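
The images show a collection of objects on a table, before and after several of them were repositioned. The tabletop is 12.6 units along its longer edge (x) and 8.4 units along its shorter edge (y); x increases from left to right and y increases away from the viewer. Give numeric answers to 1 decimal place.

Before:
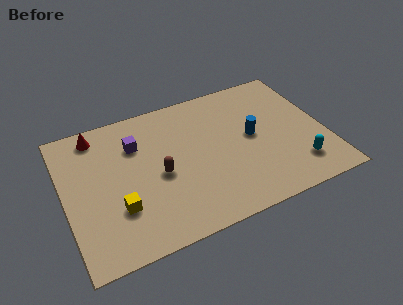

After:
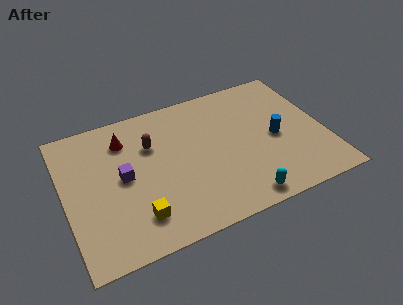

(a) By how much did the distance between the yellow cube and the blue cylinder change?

+0.4

They were about 6.9 units apart before and 7.3 after — 0.4 units further apart.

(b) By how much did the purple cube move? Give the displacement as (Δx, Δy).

(-0.8, -1.7)

From the two frames, the purple cube sits at roughly (3.6, 6.0) before and (2.8, 4.3) after.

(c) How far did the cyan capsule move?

3.0

From (11.0, 1.8) to (8.1, 0.9), the cyan capsule covered √(2.9² + 0.9²) ≈ 3.0 units.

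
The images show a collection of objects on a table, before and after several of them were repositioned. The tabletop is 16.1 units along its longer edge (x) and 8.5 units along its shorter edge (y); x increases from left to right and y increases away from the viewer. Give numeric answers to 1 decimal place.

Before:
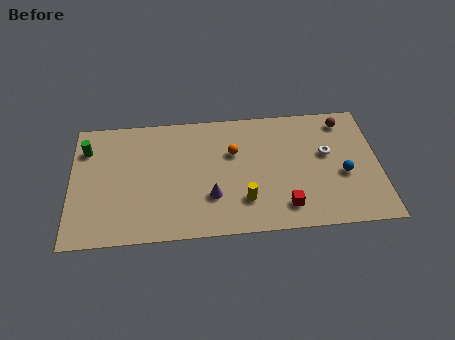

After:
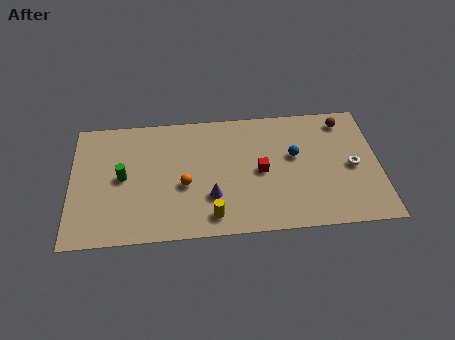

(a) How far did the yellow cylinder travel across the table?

1.9

From (9.0, 2.2) to (7.3, 1.3), the yellow cylinder covered √(1.7² + 0.9²) ≈ 1.9 units.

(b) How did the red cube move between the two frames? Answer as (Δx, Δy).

(-1.2, 2.5)

From the two frames, the red cube sits at roughly (11.1, 1.6) before and (9.9, 4.1) after.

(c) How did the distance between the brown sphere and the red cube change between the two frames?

-1.0

They were about 6.5 units apart before and 5.5 after — 1.0 units closer together.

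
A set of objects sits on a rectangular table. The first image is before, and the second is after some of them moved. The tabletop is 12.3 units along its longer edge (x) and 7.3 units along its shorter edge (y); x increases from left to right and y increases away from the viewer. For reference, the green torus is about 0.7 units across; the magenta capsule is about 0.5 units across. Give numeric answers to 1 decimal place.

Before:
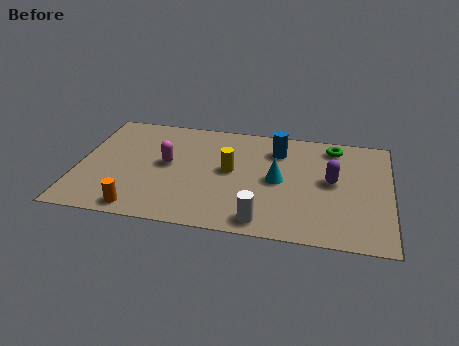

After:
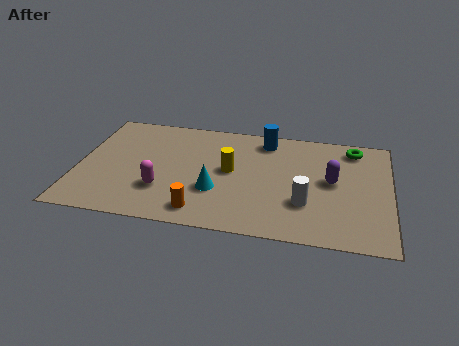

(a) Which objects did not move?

the purple capsule and the yellow cylinder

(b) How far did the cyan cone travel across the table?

2.6

The cyan cone was near (7.9, 3.6) before and (5.5, 2.5) after, so it travelled √(2.4² + 1.1²) ≈ 2.6 units.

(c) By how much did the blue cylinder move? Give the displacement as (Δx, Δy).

(-0.5, 0.6)

From the two frames, the blue cylinder sits at roughly (7.8, 5.6) before and (7.3, 6.2) after.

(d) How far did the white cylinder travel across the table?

2.1

The white cylinder was near (7.4, 0.9) before and (9.0, 2.3) after, so it travelled √(1.6² + 1.4²) ≈ 2.1 units.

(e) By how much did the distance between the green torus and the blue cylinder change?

+1.2

The distance was about 2.3 in the first image and 3.5 in the second, so they moved 1.2 units further apart.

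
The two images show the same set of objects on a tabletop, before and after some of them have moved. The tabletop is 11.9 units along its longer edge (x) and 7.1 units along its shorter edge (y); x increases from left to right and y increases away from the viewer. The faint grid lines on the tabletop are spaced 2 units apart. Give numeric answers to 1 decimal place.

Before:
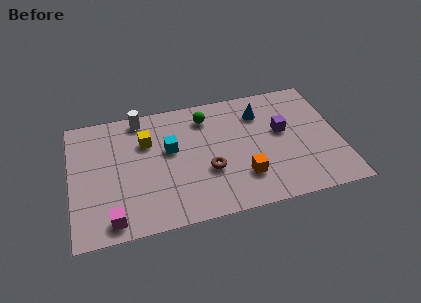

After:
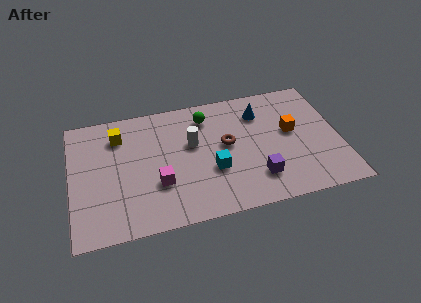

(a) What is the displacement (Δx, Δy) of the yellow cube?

(-1.2, 0.6)

The yellow cube was at about (3.4, 4.9) and moved to about (2.2, 5.5).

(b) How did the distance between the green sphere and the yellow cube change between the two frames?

+1.1

The distance was about 2.8 in the first image and 3.9 in the second, so they moved 1.1 units further apart.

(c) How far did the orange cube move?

3.1

The orange cube was near (7.5, 1.9) before and (9.8, 4.0) after, so it travelled √(2.3² + 2.1²) ≈ 3.1 units.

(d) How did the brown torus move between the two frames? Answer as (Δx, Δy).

(0.9, 1.3)

The brown torus was at about (6.0, 2.6) and moved to about (6.9, 3.9).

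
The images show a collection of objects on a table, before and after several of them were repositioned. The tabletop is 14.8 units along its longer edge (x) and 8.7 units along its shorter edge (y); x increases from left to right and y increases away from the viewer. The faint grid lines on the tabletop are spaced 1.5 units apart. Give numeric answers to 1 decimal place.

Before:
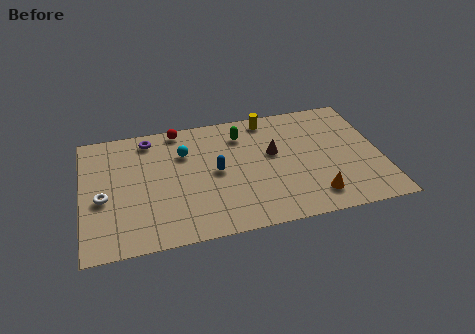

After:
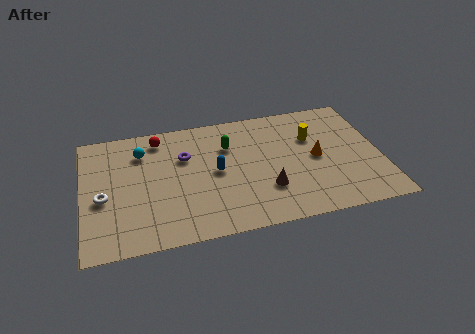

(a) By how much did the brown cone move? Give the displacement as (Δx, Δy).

(-0.5, -2.5)

From the two frames, the brown cone sits at roughly (9.5, 5.1) before and (9.0, 2.6) after.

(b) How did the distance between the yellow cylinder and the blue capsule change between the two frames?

+0.8

Before: roughly 4.3 units apart; after: 5.1. That's 0.8 units further apart.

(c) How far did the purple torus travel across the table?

2.4

From (3.4, 7.5) to (5.1, 5.8), the purple torus covered √(1.7² + 1.7²) ≈ 2.4 units.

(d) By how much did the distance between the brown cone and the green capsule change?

+1.6

Before: roughly 2.3 units apart; after: 3.9. That's 1.6 units further apart.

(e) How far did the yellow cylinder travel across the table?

2.8

The yellow cylinder was near (9.4, 7.7) before and (11.5, 5.8) after, so it travelled √(2.1² + 1.9²) ≈ 2.8 units.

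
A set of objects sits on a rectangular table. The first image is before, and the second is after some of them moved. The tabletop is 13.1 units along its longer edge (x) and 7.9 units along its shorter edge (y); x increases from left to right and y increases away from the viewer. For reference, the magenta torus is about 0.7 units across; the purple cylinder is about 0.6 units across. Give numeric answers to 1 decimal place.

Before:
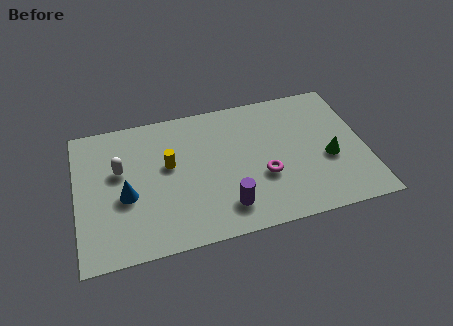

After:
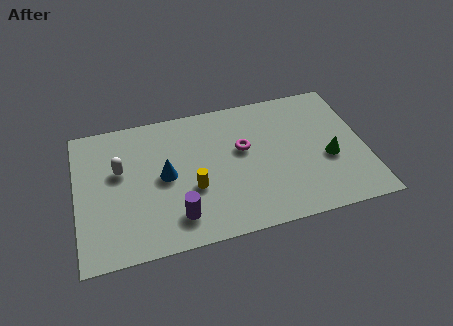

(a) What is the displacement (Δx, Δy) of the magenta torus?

(-0.8, 1.8)

The magenta torus was at about (8.4, 2.9) and moved to about (7.6, 4.7).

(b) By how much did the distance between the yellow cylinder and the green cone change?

-1.1

They were about 7.3 units apart before and 6.2 after — 1.1 units closer together.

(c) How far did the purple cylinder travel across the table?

2.2

The purple cylinder was near (6.6, 1.6) before and (4.4, 1.6) after, so it travelled √(2.2² + 0.0²) ≈ 2.2 units.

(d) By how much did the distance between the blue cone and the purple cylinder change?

-2.3

They were about 4.7 units apart before and 2.4 after — 2.3 units closer together.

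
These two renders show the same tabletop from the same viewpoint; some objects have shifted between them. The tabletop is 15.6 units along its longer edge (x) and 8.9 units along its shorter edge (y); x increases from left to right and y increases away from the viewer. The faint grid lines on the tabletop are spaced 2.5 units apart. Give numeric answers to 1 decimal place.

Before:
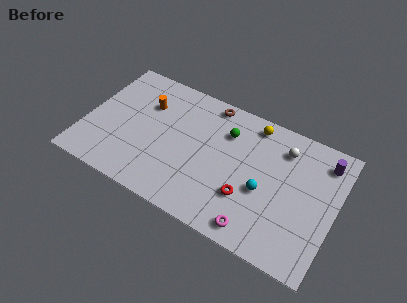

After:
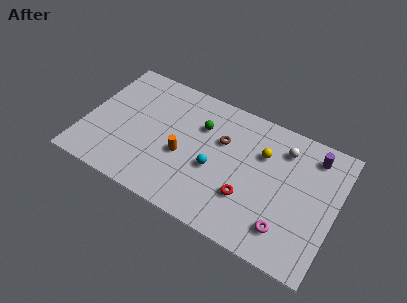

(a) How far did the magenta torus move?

1.9

From (11.2, 1.1) to (12.9, 1.9), the magenta torus covered √(1.7² + 0.8²) ≈ 1.9 units.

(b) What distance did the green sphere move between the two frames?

1.6

From (8.6, 6.5) to (7.0, 6.2), the green sphere covered √(1.6² + 0.3²) ≈ 1.6 units.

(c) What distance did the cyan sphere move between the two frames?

3.1

From (11.3, 3.7) to (8.2, 3.7), the cyan sphere covered √(3.1² + 0.0²) ≈ 3.1 units.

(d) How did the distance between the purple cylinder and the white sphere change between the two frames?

-0.7

The distance was about 2.5 in the first image and 1.8 in the second, so they moved 0.7 units closer together.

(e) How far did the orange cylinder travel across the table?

3.7

From (3.5, 6.2) to (6.2, 3.7), the orange cylinder covered √(2.7² + 2.5²) ≈ 3.7 units.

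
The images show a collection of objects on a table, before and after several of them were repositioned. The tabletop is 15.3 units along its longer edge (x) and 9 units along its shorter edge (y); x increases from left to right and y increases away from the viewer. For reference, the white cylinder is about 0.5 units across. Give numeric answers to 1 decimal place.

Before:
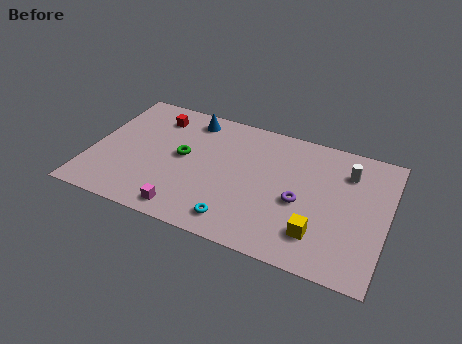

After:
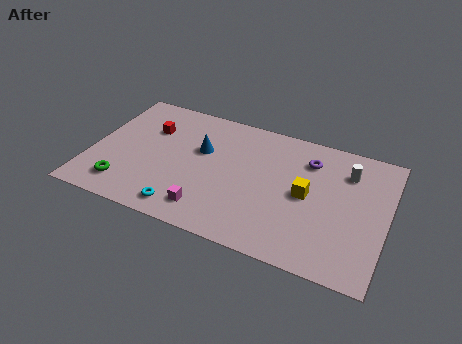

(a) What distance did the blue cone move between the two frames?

2.2

From (4.8, 7.7) to (5.6, 5.6), the blue cone covered √(0.8² + 2.1²) ≈ 2.2 units.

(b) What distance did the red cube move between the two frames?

1.0

The red cube moved from about (3.0, 7.2) to (2.8, 6.2), a distance of √(0.2² + 1.0²) ≈ 1.0.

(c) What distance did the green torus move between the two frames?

4.1

The green torus was near (4.7, 4.8) before and (2.0, 1.7) after, so it travelled √(2.7² + 3.1²) ≈ 4.1 units.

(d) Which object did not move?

the white cylinder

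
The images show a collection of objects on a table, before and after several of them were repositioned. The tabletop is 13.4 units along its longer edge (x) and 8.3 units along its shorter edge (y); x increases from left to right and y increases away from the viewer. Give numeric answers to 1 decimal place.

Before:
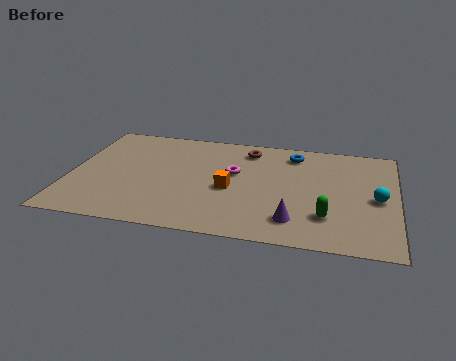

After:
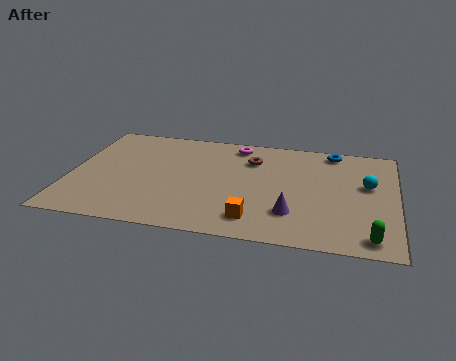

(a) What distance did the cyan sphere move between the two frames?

1.1

The cyan sphere moved from about (12.6, 3.9) to (12.2, 4.9), a distance of √(0.4² + 1.0²) ≈ 1.1.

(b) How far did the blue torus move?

1.7

The blue torus was near (9.1, 6.9) before and (10.7, 7.4) after, so it travelled √(1.6² + 0.5²) ≈ 1.7 units.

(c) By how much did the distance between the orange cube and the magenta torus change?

+4.5

Before: roughly 1.3 units apart; after: 5.8. That's 4.5 units further apart.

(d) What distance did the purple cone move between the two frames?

0.5

The purple cone moved from about (9.3, 1.7) to (9.2, 2.2), a distance of √(0.1² + 0.5²) ≈ 0.5.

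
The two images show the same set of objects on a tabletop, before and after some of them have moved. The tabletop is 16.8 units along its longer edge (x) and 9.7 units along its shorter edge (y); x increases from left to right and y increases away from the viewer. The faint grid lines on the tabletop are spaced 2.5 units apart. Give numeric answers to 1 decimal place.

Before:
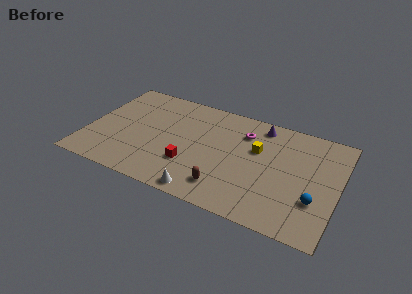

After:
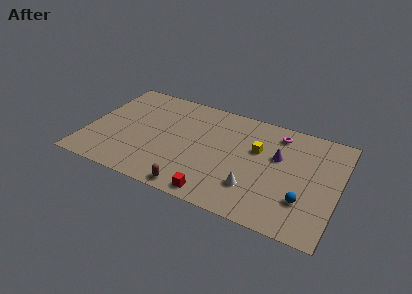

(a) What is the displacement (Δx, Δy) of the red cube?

(2.0, -2.0)

From the two frames, the red cube sits at roughly (7.1, 3.0) before and (9.1, 1.0) after.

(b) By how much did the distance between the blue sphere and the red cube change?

-2.4

The distance was about 8.3 in the first image and 5.9 in the second, so they moved 2.4 units closer together.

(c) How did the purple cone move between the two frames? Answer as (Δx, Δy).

(1.4, -2.4)

The purple cone was at about (11.3, 8.4) and moved to about (12.7, 6.0).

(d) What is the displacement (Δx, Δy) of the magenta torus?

(2.2, 0.8)

The magenta torus was at about (10.3, 7.3) and moved to about (12.5, 8.1).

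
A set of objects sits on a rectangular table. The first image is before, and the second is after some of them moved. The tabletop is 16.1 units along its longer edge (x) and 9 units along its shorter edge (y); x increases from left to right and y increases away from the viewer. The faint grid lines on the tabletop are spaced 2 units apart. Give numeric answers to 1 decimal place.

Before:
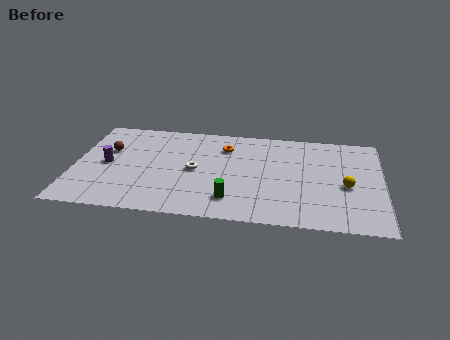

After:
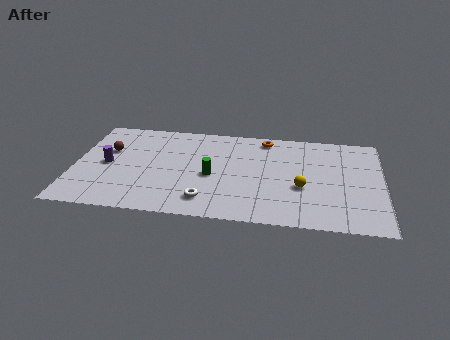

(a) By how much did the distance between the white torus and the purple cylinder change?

+1.3

Before: roughly 4.6 units apart; after: 5.9. That's 1.3 units further apart.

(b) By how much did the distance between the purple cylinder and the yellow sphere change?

-2.3

The distance was about 12.5 in the first image and 10.2 in the second, so they moved 2.3 units closer together.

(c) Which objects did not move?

the purple cylinder and the brown sphere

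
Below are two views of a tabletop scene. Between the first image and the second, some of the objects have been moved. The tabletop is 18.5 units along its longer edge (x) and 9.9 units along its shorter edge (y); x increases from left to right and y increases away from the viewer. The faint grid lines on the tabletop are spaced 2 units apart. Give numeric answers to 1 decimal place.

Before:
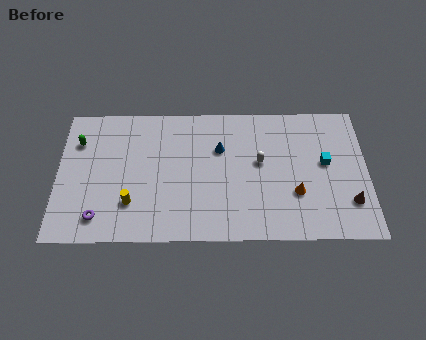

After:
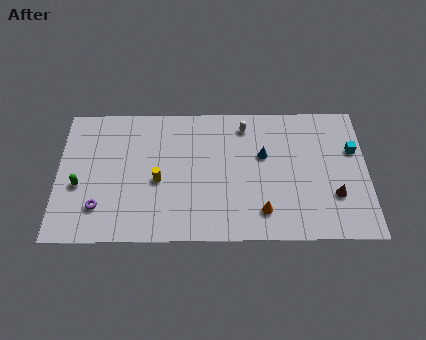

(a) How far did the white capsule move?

2.8

The white capsule was near (12.1, 5.6) before and (11.2, 8.3) after, so it travelled √(0.9² + 2.7²) ≈ 2.8 units.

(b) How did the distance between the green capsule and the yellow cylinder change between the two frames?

-0.8

Before: roughly 5.5 units apart; after: 4.7. That's 0.8 units closer together.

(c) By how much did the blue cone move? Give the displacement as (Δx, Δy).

(2.6, -0.5)

The blue cone started near (9.7, 6.6) and ended near (12.3, 6.1).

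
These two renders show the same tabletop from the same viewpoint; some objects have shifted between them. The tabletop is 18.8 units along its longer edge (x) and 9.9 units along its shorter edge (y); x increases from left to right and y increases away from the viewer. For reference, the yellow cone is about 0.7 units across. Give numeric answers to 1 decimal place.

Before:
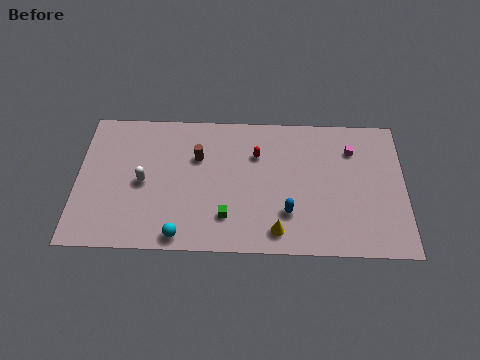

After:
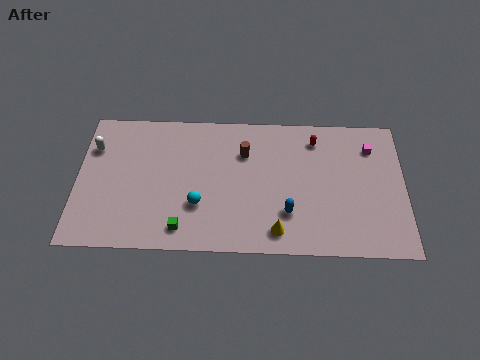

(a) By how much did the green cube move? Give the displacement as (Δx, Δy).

(-2.5, -0.9)

From the two frames, the green cube sits at roughly (8.6, 2.4) before and (6.1, 1.5) after.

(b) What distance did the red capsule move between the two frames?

3.6

From (10.3, 6.9) to (13.7, 8.1), the red capsule covered √(3.4² + 1.2²) ≈ 3.6 units.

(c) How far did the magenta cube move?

1.1

The magenta cube moved from about (15.8, 7.4) to (16.9, 7.6), a distance of √(1.1² + 0.2²) ≈ 1.1.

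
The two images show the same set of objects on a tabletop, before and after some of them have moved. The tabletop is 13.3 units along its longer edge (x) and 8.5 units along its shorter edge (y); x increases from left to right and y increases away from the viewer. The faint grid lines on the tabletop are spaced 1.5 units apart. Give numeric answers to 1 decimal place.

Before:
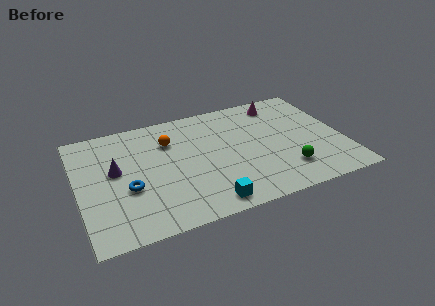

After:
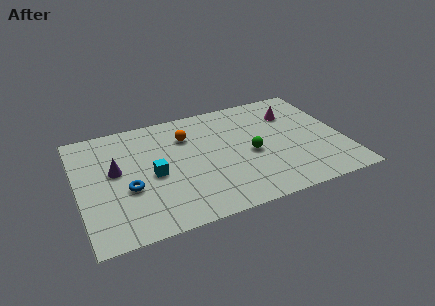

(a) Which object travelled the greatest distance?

the cyan cube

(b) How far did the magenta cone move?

1.1

The magenta cone was near (10.5, 7.2) before and (11.0, 6.2) after, so it travelled √(0.5² + 1.0²) ≈ 1.1 units.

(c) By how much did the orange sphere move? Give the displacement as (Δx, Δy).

(0.9, 0.1)

From the two frames, the orange sphere sits at roughly (4.7, 6.1) before and (5.6, 6.2) after.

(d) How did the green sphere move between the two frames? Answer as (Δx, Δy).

(-1.6, 1.8)

The green sphere was at about (10.2, 2.0) and moved to about (8.6, 3.8).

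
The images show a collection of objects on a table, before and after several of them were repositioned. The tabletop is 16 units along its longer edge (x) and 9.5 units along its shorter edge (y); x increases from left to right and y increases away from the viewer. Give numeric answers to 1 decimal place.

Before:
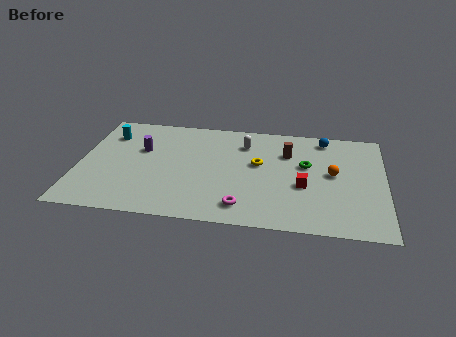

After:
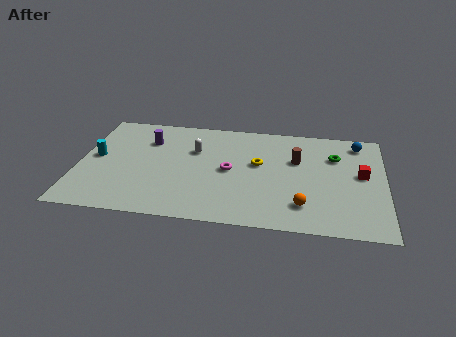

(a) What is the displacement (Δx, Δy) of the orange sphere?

(-1.5, -3.0)

The orange sphere was at about (13.3, 5.1) and moved to about (11.8, 2.1).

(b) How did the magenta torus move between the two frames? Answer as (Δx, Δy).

(-0.8, 3.1)

From the two frames, the magenta torus sits at roughly (8.7, 1.6) before and (7.9, 4.7) after.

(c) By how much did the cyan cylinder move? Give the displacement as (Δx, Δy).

(-0.5, -2.2)

The cyan cylinder was at about (1.4, 7.2) and moved to about (0.9, 5.0).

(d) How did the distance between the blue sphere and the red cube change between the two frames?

-1.7

Before: roughly 4.6 units apart; after: 2.9. That's 1.7 units closer together.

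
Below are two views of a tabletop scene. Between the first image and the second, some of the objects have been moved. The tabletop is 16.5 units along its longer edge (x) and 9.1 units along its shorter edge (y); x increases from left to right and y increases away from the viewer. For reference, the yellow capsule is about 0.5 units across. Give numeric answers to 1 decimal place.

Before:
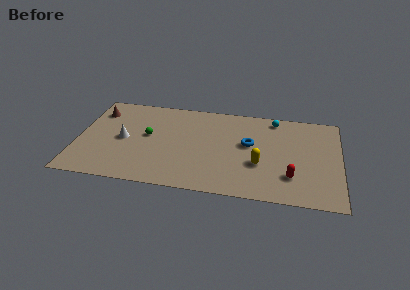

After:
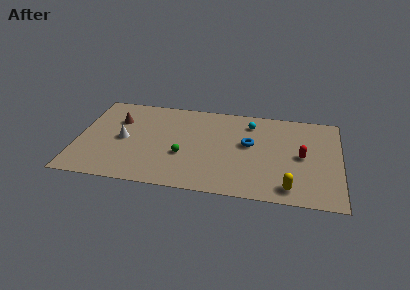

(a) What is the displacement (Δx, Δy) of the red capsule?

(0.6, 2.1)

From the two frames, the red capsule sits at roughly (13.5, 2.4) before and (14.1, 4.5) after.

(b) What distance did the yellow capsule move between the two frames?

2.8

From (11.5, 3.3) to (13.4, 1.3), the yellow capsule covered √(1.9² + 2.0²) ≈ 2.8 units.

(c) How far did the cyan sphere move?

1.7

The cyan sphere was near (12.3, 8.0) before and (10.8, 7.3) after, so it travelled √(1.5² + 0.7²) ≈ 1.7 units.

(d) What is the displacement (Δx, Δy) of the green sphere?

(2.3, -1.6)

From the two frames, the green sphere sits at roughly (4.4, 5.0) before and (6.7, 3.4) after.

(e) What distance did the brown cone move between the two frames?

1.5

From (1.1, 7.0) to (2.4, 6.3), the brown cone covered √(1.3² + 0.7²) ≈ 1.5 units.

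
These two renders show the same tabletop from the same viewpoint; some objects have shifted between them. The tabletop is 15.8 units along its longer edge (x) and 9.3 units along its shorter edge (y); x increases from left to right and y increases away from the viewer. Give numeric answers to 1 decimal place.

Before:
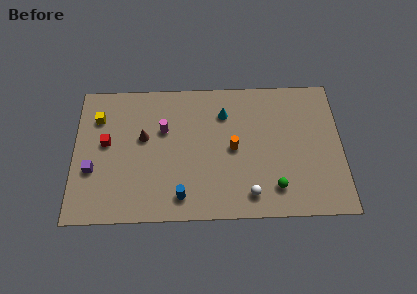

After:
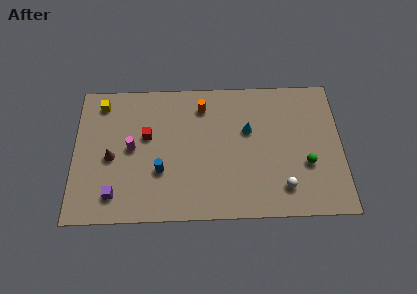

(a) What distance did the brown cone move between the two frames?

2.3

From (4.1, 5.5) to (2.2, 4.2), the brown cone covered √(1.9² + 1.3²) ≈ 2.3 units.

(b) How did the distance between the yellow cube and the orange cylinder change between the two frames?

-2.3

They were about 8.3 units apart before and 6.0 after — 2.3 units closer together.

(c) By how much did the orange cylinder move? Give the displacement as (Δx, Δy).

(-1.8, 2.9)

The orange cylinder was at about (9.4, 4.6) and moved to about (7.6, 7.5).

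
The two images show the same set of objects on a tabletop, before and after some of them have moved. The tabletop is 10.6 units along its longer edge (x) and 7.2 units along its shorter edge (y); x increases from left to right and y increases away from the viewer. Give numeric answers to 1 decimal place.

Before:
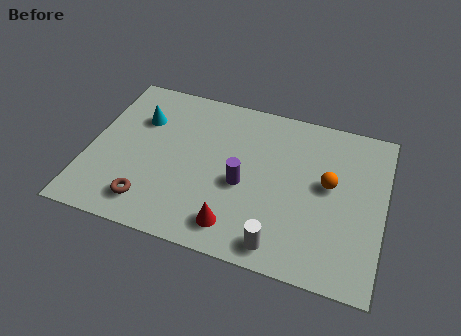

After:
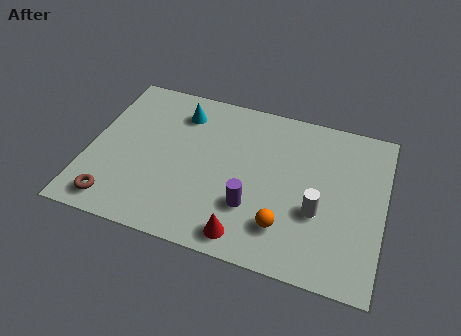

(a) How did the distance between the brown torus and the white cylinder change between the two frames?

+2.6

They were about 4.7 units apart before and 7.3 after — 2.6 units further apart.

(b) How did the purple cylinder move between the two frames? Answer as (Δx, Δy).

(0.4, -0.9)

The purple cylinder was at about (5.6, 3.1) and moved to about (6.0, 2.2).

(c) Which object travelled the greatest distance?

the orange sphere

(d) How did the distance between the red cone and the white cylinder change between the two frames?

+1.4

Before: roughly 1.6 units apart; after: 3.0. That's 1.4 units further apart.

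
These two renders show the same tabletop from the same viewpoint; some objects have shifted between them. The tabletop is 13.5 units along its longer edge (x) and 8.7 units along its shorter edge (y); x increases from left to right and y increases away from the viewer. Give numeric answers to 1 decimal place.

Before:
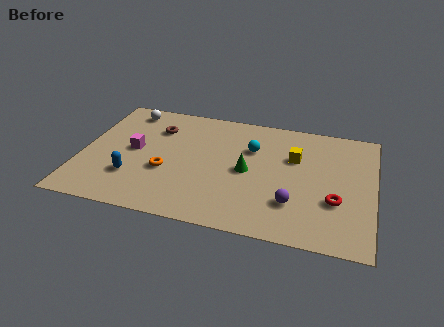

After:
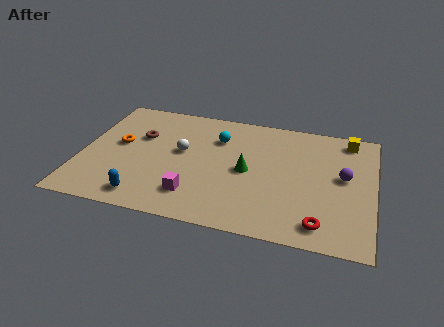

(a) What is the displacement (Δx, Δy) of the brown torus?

(-0.7, -0.8)

From the two frames, the brown torus sits at roughly (3.3, 6.4) before and (2.6, 5.6) after.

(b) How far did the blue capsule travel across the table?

1.5

From (2.5, 2.5) to (3.2, 1.2), the blue capsule covered √(0.7² + 1.3²) ≈ 1.5 units.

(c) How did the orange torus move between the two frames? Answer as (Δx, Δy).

(-2.3, 1.5)

The orange torus started near (4.0, 3.3) and ended near (1.7, 4.8).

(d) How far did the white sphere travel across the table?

3.8

From (1.8, 7.5) to (4.6, 4.9), the white sphere covered √(2.8² + 2.6²) ≈ 3.8 units.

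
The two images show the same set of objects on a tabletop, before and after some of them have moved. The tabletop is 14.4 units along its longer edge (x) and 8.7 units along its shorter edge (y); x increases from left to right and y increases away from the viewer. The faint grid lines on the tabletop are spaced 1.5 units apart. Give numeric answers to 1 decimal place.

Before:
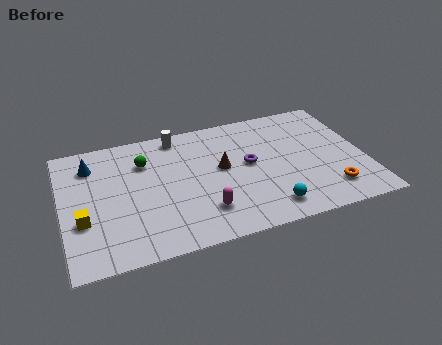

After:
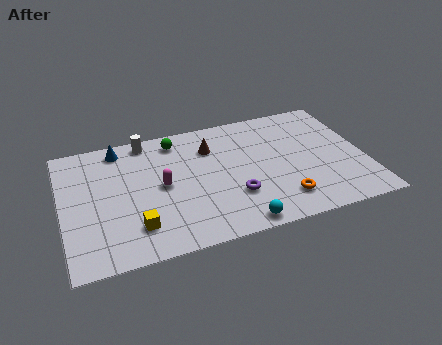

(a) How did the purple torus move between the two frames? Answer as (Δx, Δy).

(-0.9, -2.0)

The purple torus started near (8.9, 4.7) and ended near (8.0, 2.7).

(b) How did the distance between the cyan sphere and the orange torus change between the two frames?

-0.6

The distance was about 3.0 in the first image and 2.4 in the second, so they moved 0.6 units closer together.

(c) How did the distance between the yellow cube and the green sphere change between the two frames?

+1.4

They were about 4.5 units apart before and 5.9 after — 1.4 units further apart.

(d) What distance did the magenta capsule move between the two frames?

2.9

The magenta capsule moved from about (6.5, 2.1) to (4.7, 4.4), a distance of √(1.8² + 2.3²) ≈ 2.9.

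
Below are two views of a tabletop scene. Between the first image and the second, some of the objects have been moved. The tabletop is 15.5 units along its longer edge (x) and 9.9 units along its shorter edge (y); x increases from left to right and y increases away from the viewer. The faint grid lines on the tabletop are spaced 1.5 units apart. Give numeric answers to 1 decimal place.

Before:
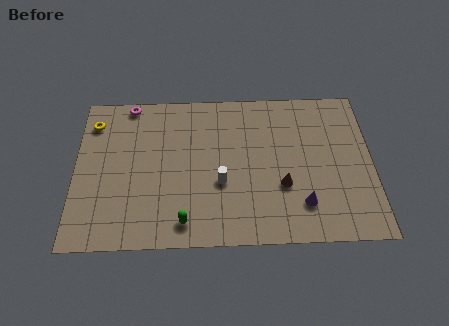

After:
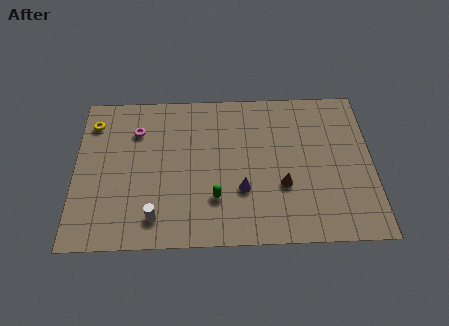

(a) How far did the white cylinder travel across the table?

4.0

From (7.6, 3.8) to (4.2, 1.7), the white cylinder covered √(3.4² + 2.1²) ≈ 4.0 units.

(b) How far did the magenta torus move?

1.8

The magenta torus moved from about (2.8, 9.1) to (3.2, 7.3), a distance of √(0.4² + 1.8²) ≈ 1.8.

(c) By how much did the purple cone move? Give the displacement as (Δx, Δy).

(-3.1, 1.0)

The purple cone started near (11.8, 2.3) and ended near (8.7, 3.3).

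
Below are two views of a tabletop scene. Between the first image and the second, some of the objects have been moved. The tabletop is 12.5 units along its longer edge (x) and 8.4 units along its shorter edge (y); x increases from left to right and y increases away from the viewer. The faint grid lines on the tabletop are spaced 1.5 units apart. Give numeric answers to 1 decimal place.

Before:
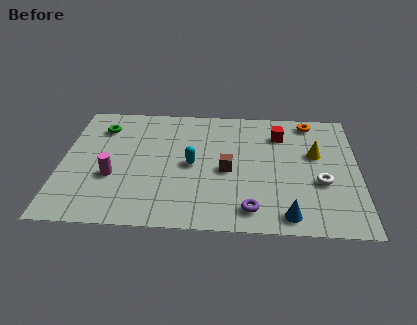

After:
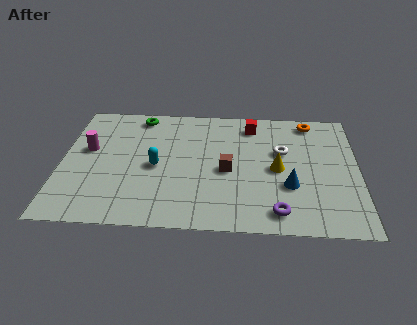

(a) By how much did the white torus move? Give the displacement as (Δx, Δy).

(-1.6, 2.0)

The white torus started near (10.9, 3.2) and ended near (9.3, 5.2).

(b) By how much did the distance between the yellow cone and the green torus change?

-2.4

They were about 9.2 units apart before and 6.8 after — 2.4 units closer together.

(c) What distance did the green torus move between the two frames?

1.8

The green torus moved from about (1.6, 6.5) to (3.2, 7.4), a distance of √(1.6² + 0.9²) ≈ 1.8.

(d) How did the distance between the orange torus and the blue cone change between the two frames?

-1.9

They were about 6.5 units apart before and 4.6 after — 1.9 units closer together.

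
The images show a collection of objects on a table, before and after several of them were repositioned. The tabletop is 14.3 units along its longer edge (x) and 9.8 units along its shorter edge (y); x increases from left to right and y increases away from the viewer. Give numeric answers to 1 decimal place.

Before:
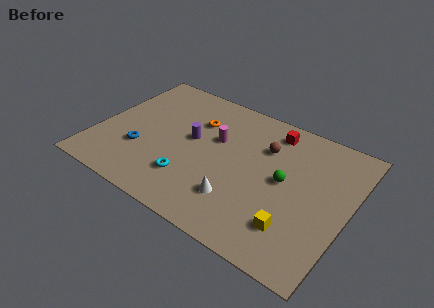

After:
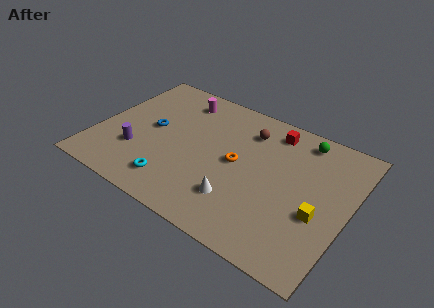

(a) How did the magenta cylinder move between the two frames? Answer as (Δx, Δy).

(-2.5, 2.0)

The magenta cylinder started near (6.6, 6.1) and ended near (4.1, 8.1).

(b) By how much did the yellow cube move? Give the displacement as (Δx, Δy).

(1.1, 1.5)

The yellow cube started near (11.7, 2.3) and ended near (12.8, 3.8).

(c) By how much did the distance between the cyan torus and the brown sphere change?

+1.0

Before: roughly 5.7 units apart; after: 6.7. That's 1.0 units further apart.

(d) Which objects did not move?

the red cube and the white cone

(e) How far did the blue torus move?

1.9

The blue torus was near (2.7, 3.2) before and (3.0, 5.1) after, so it travelled √(0.3² + 1.9²) ≈ 1.9 units.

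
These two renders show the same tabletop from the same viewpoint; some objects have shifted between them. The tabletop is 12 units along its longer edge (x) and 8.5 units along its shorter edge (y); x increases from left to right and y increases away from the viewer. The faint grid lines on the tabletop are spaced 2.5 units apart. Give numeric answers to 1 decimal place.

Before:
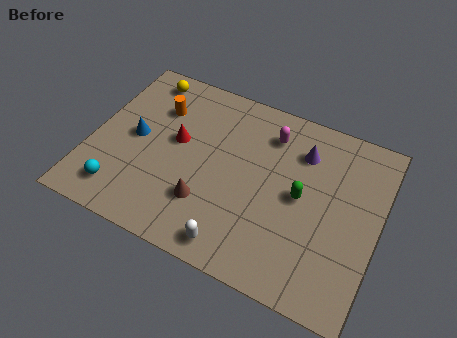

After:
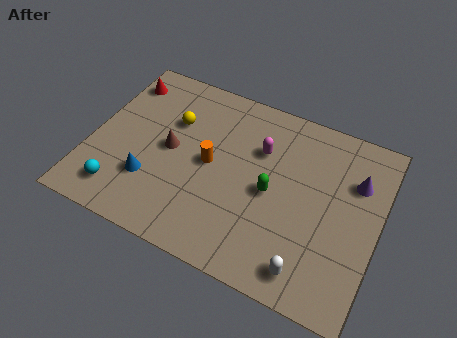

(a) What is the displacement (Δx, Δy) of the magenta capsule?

(-0.3, -0.9)

The magenta capsule started near (7.2, 6.7) and ended near (6.9, 5.8).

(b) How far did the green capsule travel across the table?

1.2

The green capsule was near (8.8, 4.3) before and (7.6, 4.0) after, so it travelled √(1.2² + 0.3²) ≈ 1.2 units.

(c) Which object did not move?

the cyan sphere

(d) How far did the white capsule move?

3.0

The white capsule moved from about (6.5, 1.0) to (9.5, 1.2), a distance of √(3.0² + 0.2²) ≈ 3.0.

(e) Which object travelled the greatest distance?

the red cone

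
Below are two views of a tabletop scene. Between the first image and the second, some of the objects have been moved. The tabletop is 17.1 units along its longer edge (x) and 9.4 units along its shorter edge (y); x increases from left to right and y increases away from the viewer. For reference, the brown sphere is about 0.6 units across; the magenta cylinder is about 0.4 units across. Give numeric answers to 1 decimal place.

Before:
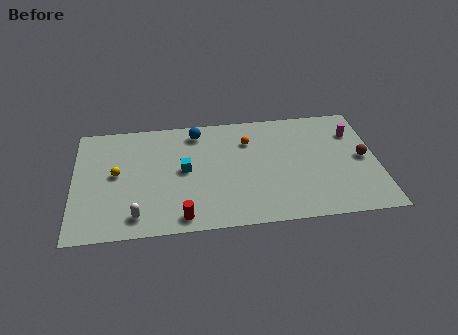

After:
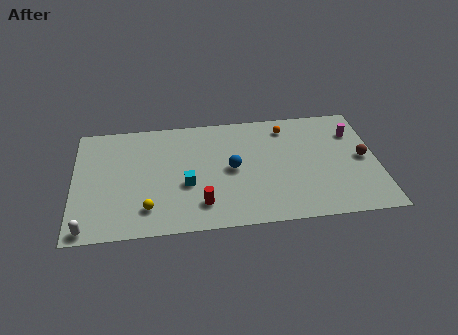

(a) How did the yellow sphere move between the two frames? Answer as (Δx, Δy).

(1.7, -3.0)

The yellow sphere was at about (2.4, 5.0) and moved to about (4.1, 2.0).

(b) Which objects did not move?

the brown sphere and the magenta cylinder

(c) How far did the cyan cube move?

1.2

The cyan cube was near (6.2, 4.9) before and (6.3, 3.7) after, so it travelled √(0.1² + 1.2²) ≈ 1.2 units.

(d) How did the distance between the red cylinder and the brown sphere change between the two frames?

-1.3

The distance was about 10.9 in the first image and 9.6 in the second, so they moved 1.3 units closer together.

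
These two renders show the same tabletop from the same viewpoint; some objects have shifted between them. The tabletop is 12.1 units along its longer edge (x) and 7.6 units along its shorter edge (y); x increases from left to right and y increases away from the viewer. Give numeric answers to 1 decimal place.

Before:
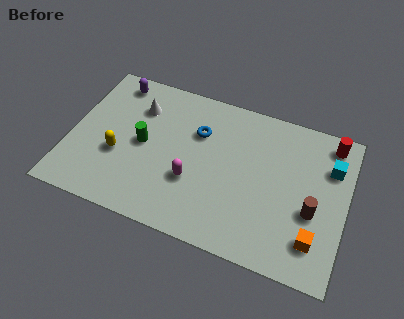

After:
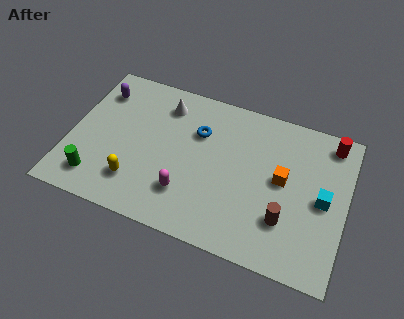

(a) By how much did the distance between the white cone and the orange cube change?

-3.2

The distance was about 9.0 in the first image and 5.8 in the second, so they moved 3.2 units closer together.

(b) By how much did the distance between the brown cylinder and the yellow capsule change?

-2.0

The distance was about 8.5 in the first image and 6.5 in the second, so they moved 2.0 units closer together.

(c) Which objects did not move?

the blue torus and the red cylinder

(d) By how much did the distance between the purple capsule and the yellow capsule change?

+0.9

They were about 3.7 units apart before and 4.6 after — 0.9 units further apart.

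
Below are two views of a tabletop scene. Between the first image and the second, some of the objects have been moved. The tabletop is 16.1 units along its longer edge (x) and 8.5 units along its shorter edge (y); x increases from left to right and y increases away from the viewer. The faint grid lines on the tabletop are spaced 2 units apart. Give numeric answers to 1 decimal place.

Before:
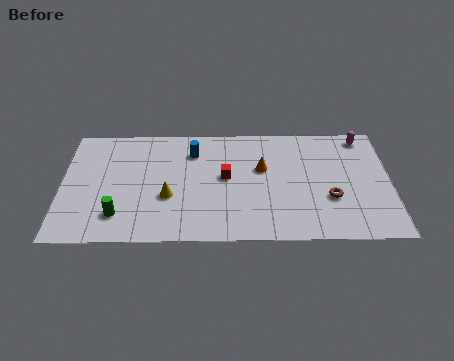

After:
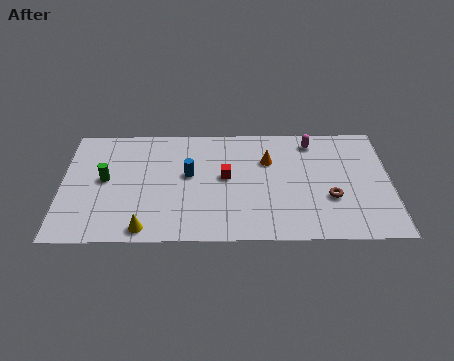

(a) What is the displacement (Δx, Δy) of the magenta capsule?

(-2.5, -0.3)

The magenta capsule was at about (14.8, 7.5) and moved to about (12.3, 7.2).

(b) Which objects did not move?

the red cube and the brown torus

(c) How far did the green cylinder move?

2.7

From (2.8, 1.9) to (2.1, 4.5), the green cylinder covered √(0.7² + 2.6²) ≈ 2.7 units.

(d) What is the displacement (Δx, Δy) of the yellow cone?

(-1.1, -2.3)

The yellow cone started near (5.2, 3.2) and ended near (4.1, 0.9).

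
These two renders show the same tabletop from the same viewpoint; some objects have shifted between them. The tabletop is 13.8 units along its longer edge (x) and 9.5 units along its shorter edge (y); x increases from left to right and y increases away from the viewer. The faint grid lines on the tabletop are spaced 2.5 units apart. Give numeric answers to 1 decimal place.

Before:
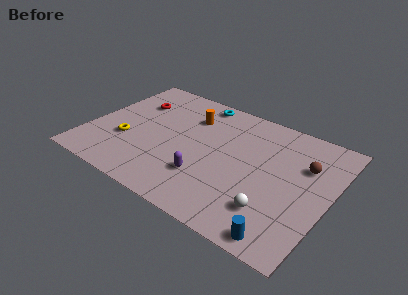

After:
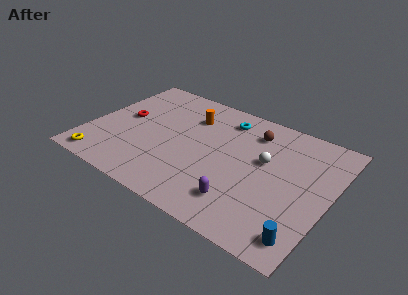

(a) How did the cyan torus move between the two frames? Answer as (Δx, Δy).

(1.7, -0.7)

The cyan torus started near (5.6, 8.5) and ended near (7.3, 7.8).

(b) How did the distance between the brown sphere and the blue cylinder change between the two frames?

+1.7

The distance was about 5.5 in the first image and 7.2 in the second, so they moved 1.7 units further apart.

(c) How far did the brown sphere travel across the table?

3.4

The brown sphere was near (12.2, 6.4) before and (9.0, 7.5) after, so it travelled √(3.2² + 1.1²) ≈ 3.4 units.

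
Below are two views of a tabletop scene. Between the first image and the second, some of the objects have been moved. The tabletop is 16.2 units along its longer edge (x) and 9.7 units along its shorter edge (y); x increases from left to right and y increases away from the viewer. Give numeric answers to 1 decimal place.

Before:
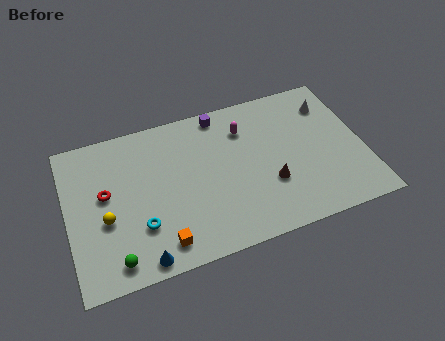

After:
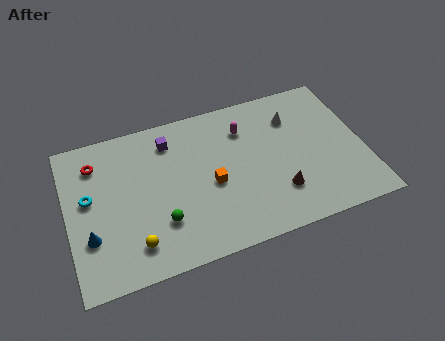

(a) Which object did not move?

the magenta capsule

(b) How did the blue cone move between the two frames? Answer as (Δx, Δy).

(-2.6, 2.2)

The blue cone was at about (3.7, 0.9) and moved to about (1.1, 3.1).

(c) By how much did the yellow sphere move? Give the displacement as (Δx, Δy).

(1.4, -2.0)

From the two frames, the yellow sphere sits at roughly (2.0, 3.9) before and (3.4, 1.9) after.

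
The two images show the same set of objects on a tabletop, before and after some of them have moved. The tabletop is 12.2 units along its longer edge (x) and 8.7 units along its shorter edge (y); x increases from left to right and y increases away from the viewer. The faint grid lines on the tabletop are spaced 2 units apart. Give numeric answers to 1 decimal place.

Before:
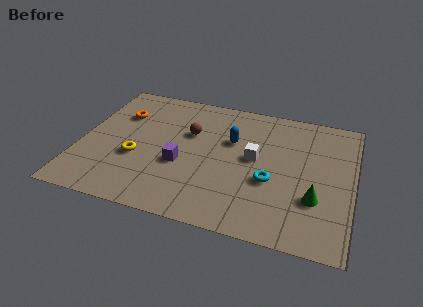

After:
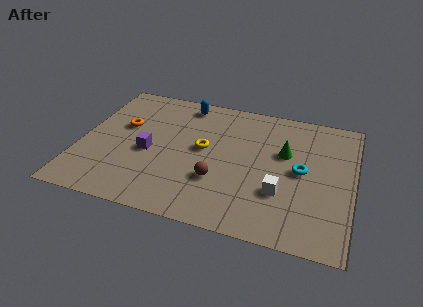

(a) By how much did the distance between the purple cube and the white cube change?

+2.6

Before: roughly 3.5 units apart; after: 6.1. That's 2.6 units further apart.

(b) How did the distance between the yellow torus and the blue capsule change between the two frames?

-1.6

The distance was about 4.7 in the first image and 3.1 in the second, so they moved 1.6 units closer together.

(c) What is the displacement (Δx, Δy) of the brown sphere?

(1.5, -2.8)

The brown sphere was at about (4.8, 5.6) and moved to about (6.3, 2.8).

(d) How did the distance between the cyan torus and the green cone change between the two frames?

-0.8

The distance was about 2.1 in the first image and 1.3 in the second, so they moved 0.8 units closer together.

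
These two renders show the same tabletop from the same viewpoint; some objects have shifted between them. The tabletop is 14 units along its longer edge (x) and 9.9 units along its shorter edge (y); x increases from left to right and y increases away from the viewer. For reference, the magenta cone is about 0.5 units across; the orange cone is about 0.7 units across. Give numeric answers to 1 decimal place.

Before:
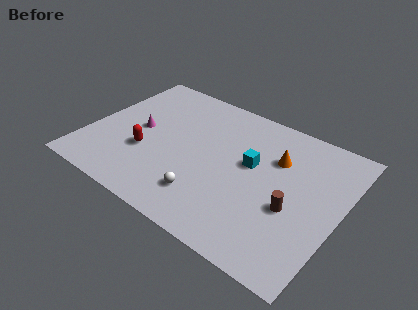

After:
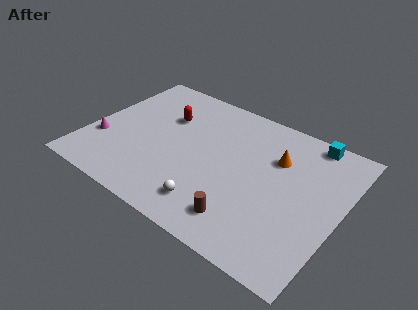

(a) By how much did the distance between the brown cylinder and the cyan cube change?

+4.4

Before: roughly 3.2 units apart; after: 7.6. That's 4.4 units further apart.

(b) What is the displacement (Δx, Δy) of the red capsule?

(0.5, 3.2)

The red capsule was at about (3.4, 3.5) and moved to about (3.9, 6.7).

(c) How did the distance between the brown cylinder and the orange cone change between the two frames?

+1.9

They were about 3.2 units apart before and 5.1 after — 1.9 units further apart.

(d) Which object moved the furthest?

the cyan cube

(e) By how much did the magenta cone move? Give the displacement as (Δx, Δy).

(-1.8, -1.8)

The magenta cone started near (2.7, 5.0) and ended near (0.9, 3.2).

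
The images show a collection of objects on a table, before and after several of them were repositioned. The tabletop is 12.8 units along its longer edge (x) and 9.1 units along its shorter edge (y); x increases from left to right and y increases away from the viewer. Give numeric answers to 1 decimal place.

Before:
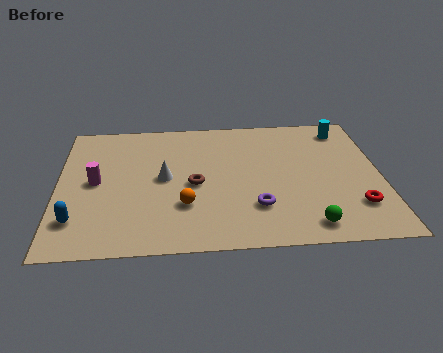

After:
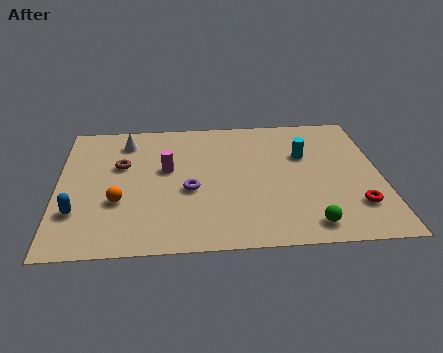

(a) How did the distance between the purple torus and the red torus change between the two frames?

+2.8

The distance was about 3.9 in the first image and 6.7 in the second, so they moved 2.8 units further apart.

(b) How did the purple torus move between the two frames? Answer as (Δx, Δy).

(-2.6, 1.3)

The purple torus was at about (7.8, 2.5) and moved to about (5.2, 3.8).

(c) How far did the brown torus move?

3.3

From (5.4, 4.2) to (2.5, 5.7), the brown torus covered √(2.9² + 1.5²) ≈ 3.3 units.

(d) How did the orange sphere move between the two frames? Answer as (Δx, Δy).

(-2.6, 0.4)

From the two frames, the orange sphere sits at roughly (5.0, 2.8) before and (2.4, 3.2) after.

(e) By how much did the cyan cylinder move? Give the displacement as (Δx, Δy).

(-1.7, -1.8)

The cyan cylinder started near (11.5, 7.7) and ended near (9.8, 5.9).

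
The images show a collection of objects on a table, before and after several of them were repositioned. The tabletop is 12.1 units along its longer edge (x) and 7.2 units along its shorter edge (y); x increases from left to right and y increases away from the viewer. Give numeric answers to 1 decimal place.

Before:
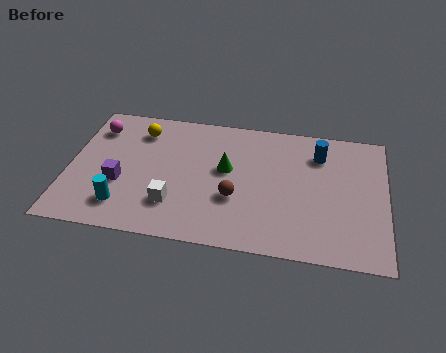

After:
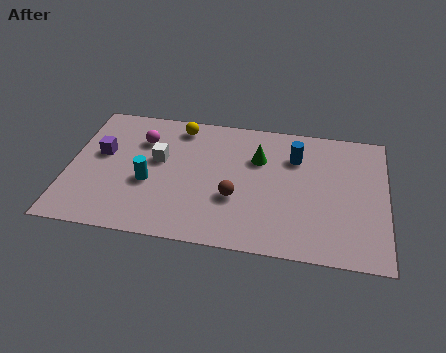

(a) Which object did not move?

the brown sphere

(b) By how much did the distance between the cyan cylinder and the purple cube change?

+1.1

The distance was about 1.2 in the first image and 2.3 in the second, so they moved 1.1 units further apart.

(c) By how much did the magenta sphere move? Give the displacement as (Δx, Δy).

(1.8, -0.4)

From the two frames, the magenta sphere sits at roughly (0.9, 5.6) before and (2.7, 5.2) after.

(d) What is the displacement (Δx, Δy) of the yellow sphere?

(1.5, 0.5)

The yellow sphere was at about (2.6, 5.7) and moved to about (4.1, 6.2).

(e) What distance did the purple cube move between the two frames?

1.7

The purple cube moved from about (2.0, 2.7) to (1.2, 4.2), a distance of √(0.8² + 1.5²) ≈ 1.7.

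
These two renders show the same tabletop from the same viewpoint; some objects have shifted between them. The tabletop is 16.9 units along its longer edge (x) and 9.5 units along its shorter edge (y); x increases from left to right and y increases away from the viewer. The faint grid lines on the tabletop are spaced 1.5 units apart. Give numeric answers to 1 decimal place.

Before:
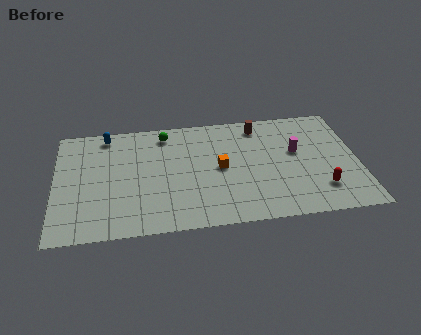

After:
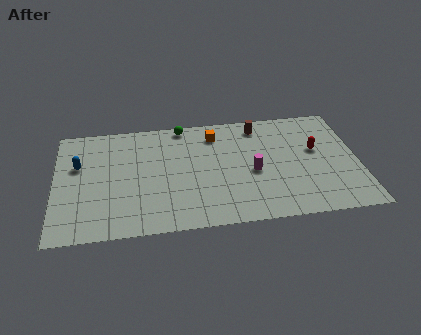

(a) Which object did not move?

the brown cylinder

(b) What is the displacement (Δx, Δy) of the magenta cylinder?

(-2.5, -1.4)

From the two frames, the magenta cylinder sits at roughly (13.5, 5.6) before and (11.0, 4.2) after.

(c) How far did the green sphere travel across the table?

1.2

From (6.2, 8.1) to (7.2, 8.7), the green sphere covered √(1.0² + 0.6²) ≈ 1.2 units.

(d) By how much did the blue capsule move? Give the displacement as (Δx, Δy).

(-1.6, -2.4)

From the two frames, the blue capsule sits at roughly (2.9, 8.4) before and (1.3, 6.0) after.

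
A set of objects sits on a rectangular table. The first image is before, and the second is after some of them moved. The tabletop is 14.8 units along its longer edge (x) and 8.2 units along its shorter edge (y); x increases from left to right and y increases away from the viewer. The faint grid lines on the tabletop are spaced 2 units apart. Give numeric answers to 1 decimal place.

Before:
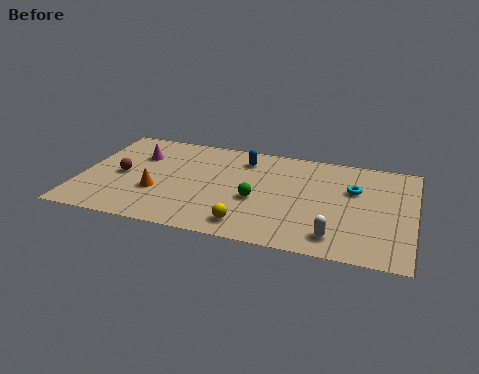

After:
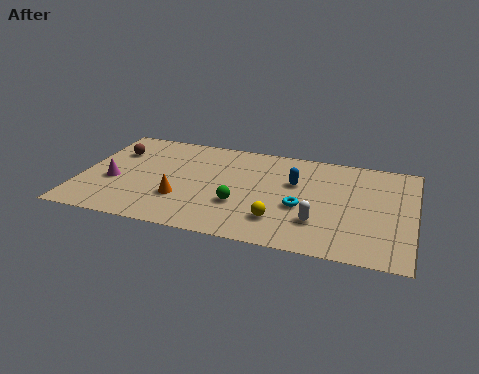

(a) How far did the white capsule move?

1.2

The white capsule moved from about (11.5, 1.4) to (10.7, 2.3), a distance of √(0.8² + 0.9²) ≈ 1.2.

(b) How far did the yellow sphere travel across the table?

1.5

The yellow sphere moved from about (7.7, 1.3) to (9.0, 2.0), a distance of √(1.3² + 0.7²) ≈ 1.5.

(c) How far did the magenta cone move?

2.6

The magenta cone moved from about (2.4, 5.7) to (1.5, 3.3), a distance of √(0.9² + 2.4²) ≈ 2.6.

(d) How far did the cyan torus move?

3.0

From (12.1, 5.3) to (9.9, 3.3), the cyan torus covered √(2.2² + 2.0²) ≈ 3.0 units.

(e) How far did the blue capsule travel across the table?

2.8

From (7.1, 6.6) to (9.5, 5.2), the blue capsule covered √(2.4² + 1.4²) ≈ 2.8 units.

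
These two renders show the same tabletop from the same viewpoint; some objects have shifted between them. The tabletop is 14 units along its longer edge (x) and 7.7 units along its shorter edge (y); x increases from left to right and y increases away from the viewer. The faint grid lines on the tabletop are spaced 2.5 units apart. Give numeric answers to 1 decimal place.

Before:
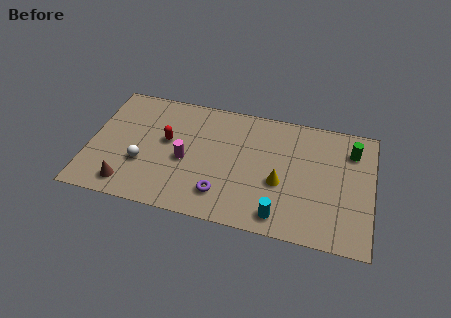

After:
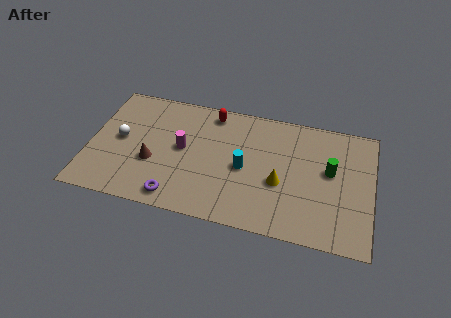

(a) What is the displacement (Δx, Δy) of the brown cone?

(1.1, 1.7)

The brown cone started near (2.1, 1.2) and ended near (3.2, 2.9).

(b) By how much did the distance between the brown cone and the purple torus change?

-2.3

The distance was about 4.6 in the first image and 2.3 in the second, so they moved 2.3 units closer together.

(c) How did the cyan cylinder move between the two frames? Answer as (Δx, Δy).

(-1.9, 2.5)

From the two frames, the cyan cylinder sits at roughly (9.6, 1.1) before and (7.7, 3.6) after.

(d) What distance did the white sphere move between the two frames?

1.8

The white sphere moved from about (2.7, 2.7) to (1.5, 4.0), a distance of √(1.2² + 1.3²) ≈ 1.8.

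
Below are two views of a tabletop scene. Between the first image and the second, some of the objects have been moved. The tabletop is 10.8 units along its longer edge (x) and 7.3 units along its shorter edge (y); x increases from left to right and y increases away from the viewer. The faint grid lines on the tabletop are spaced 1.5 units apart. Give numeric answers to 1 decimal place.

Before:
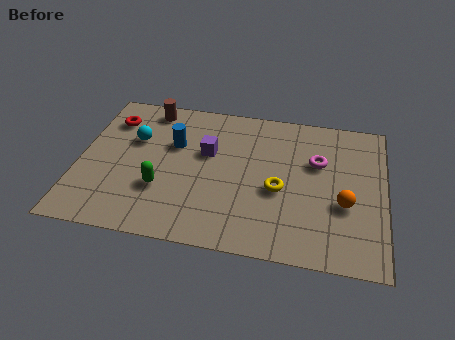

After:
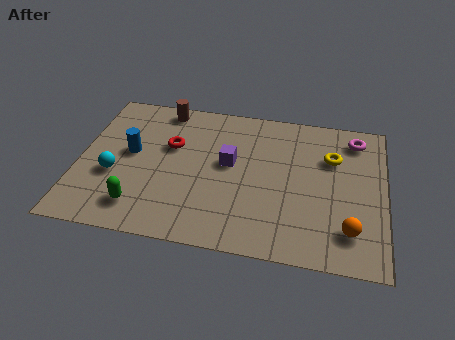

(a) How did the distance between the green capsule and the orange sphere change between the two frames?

+0.9

The distance was about 6.4 in the first image and 7.3 in the second, so they moved 0.9 units further apart.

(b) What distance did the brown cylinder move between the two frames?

0.5

From (2.3, 6.4) to (2.8, 6.5), the brown cylinder covered √(0.5² + 0.1²) ≈ 0.5 units.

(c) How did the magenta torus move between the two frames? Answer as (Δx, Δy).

(1.3, 1.4)

From the two frames, the magenta torus sits at roughly (8.4, 4.7) before and (9.7, 6.1) after.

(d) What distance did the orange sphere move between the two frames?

1.2

The orange sphere moved from about (9.4, 2.8) to (9.6, 1.6), a distance of √(0.2² + 1.2²) ≈ 1.2.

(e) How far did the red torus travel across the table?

2.4

The red torus was near (1.0, 5.6) before and (3.2, 4.6) after, so it travelled √(2.2² + 1.0²) ≈ 2.4 units.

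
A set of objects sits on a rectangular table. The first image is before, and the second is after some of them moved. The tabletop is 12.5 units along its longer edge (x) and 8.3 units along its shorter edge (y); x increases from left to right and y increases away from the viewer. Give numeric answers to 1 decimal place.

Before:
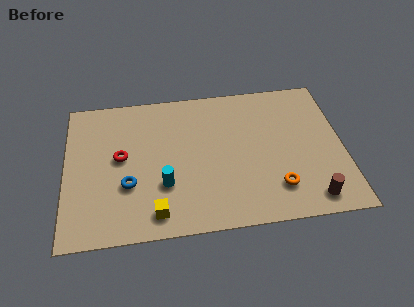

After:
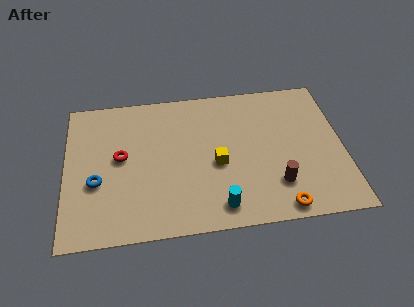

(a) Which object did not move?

the red torus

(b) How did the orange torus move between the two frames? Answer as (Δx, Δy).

(0.1, -1.1)

The orange torus started near (9.4, 1.9) and ended near (9.5, 0.8).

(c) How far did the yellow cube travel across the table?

3.7

The yellow cube moved from about (4.0, 1.2) to (6.8, 3.6), a distance of √(2.8² + 2.4²) ≈ 3.7.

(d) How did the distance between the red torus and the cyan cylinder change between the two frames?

+2.8

The distance was about 2.6 in the first image and 5.4 in the second, so they moved 2.8 units further apart.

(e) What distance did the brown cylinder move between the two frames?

1.8

The brown cylinder was near (10.9, 1.1) before and (9.4, 2.1) after, so it travelled √(1.5² + 1.0²) ≈ 1.8 units.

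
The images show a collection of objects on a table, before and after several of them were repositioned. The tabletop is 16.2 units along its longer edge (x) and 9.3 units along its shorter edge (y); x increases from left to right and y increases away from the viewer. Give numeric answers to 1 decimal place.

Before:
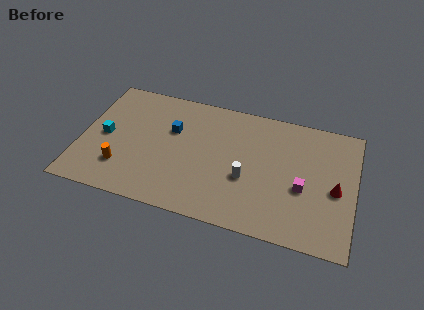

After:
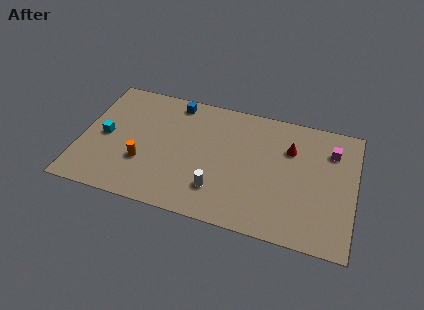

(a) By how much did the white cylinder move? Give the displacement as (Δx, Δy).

(-1.6, -1.3)

The white cylinder started near (9.9, 3.6) and ended near (8.3, 2.3).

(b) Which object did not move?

the cyan cube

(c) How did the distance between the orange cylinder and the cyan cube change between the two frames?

+0.4

They were about 2.4 units apart before and 2.8 after — 0.4 units further apart.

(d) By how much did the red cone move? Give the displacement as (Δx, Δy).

(-2.8, 2.3)

From the two frames, the red cone sits at roughly (15.1, 4.2) before and (12.3, 6.5) after.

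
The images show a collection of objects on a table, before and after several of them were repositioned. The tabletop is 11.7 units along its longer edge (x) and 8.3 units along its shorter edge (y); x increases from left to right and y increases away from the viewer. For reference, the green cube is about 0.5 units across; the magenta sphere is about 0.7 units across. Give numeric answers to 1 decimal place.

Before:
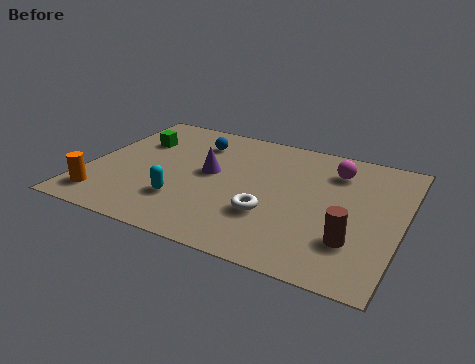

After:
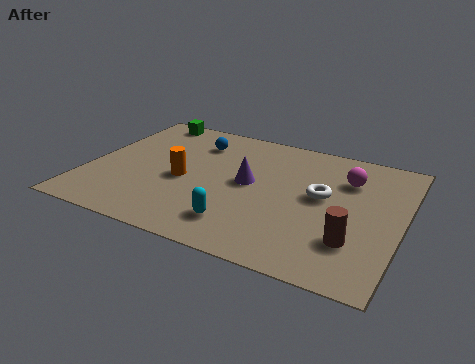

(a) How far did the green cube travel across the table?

1.8

The green cube moved from about (1.5, 5.7) to (1.6, 7.5), a distance of √(0.1² + 1.8²) ≈ 1.8.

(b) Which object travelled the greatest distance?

the orange cylinder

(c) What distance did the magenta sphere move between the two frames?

0.6

The magenta sphere was near (9.0, 6.4) before and (9.5, 6.0) after, so it travelled √(0.5² + 0.4²) ≈ 0.6 units.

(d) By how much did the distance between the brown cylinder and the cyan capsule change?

-2.2

They were about 6.3 units apart before and 4.1 after — 2.2 units closer together.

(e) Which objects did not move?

the blue sphere and the brown cylinder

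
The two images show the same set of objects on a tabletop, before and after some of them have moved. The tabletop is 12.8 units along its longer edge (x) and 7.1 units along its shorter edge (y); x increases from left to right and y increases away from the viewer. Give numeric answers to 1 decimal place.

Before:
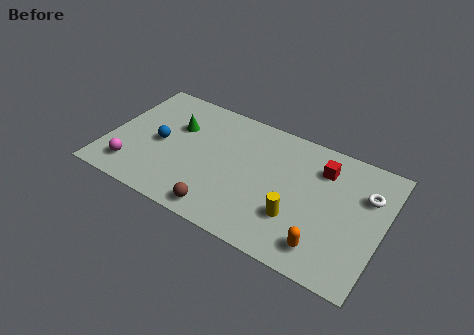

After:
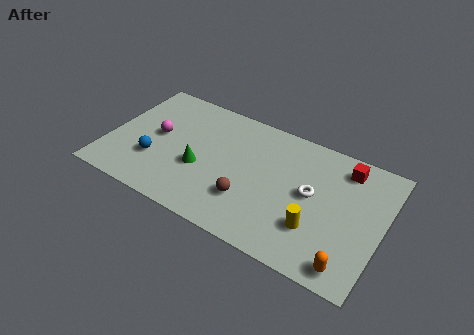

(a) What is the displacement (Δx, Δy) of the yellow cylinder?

(0.9, -0.1)

From the two frames, the yellow cylinder sits at roughly (9.0, 2.2) before and (9.9, 2.1) after.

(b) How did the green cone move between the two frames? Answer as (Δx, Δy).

(1.4, -1.9)

The green cone was at about (3.0, 4.7) and moved to about (4.4, 2.8).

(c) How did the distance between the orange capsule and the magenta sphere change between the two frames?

+0.8

They were about 9.0 units apart before and 9.8 after — 0.8 units further apart.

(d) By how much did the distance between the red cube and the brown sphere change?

-0.6

They were about 6.1 units apart before and 5.5 after — 0.6 units closer together.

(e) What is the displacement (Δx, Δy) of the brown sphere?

(1.1, 1.2)

The brown sphere was at about (5.7, 0.9) and moved to about (6.8, 2.1).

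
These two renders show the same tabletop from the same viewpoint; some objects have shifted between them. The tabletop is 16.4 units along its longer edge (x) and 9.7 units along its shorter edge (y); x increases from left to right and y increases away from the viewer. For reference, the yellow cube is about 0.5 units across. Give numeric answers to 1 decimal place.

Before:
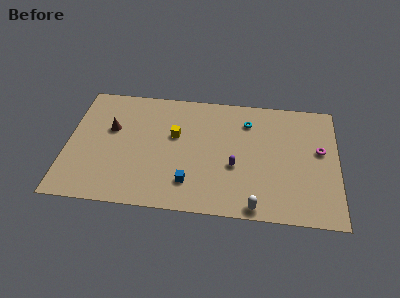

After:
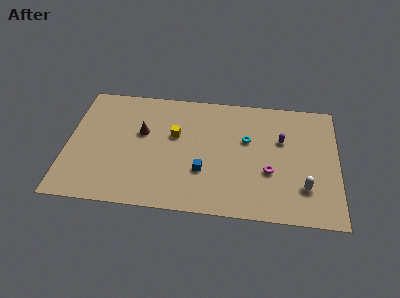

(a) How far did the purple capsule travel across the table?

3.7

From (10.2, 3.8) to (13.0, 6.2), the purple capsule covered √(2.8² + 2.4²) ≈ 3.7 units.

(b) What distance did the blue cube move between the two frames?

1.3

The blue cube was near (7.5, 2.2) before and (8.3, 3.2) after, so it travelled √(0.8² + 1.0²) ≈ 1.3 units.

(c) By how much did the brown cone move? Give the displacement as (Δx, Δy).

(1.9, -0.1)

The brown cone was at about (2.6, 6.0) and moved to about (4.5, 5.9).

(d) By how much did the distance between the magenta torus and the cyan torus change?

-2.0

The distance was about 4.8 in the first image and 2.8 in the second, so they moved 2.0 units closer together.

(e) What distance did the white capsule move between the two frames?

3.4

The white capsule was near (11.5, 0.8) before and (14.4, 2.6) after, so it travelled √(2.9² + 1.8²) ≈ 3.4 units.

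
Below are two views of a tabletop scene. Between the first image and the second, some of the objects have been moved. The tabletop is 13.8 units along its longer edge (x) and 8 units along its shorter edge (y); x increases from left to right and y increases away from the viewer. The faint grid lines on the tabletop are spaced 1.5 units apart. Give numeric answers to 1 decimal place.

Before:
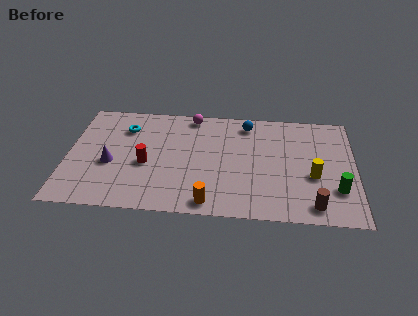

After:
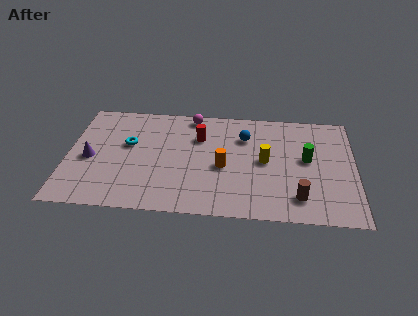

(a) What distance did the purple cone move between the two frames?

1.0

From (2.1, 3.3) to (1.1, 3.6), the purple cone covered √(1.0² + 0.3²) ≈ 1.0 units.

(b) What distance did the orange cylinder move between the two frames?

2.7

From (6.9, 0.9) to (7.5, 3.5), the orange cylinder covered √(0.6² + 2.6²) ≈ 2.7 units.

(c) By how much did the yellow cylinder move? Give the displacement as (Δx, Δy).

(-2.3, 0.9)

From the two frames, the yellow cylinder sits at roughly (11.8, 3.2) before and (9.5, 4.1) after.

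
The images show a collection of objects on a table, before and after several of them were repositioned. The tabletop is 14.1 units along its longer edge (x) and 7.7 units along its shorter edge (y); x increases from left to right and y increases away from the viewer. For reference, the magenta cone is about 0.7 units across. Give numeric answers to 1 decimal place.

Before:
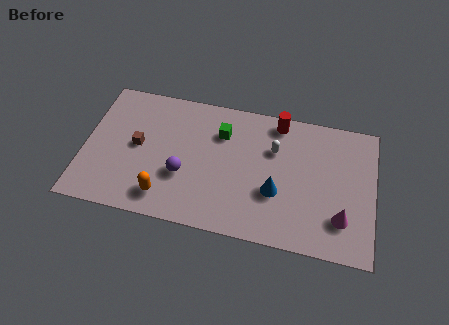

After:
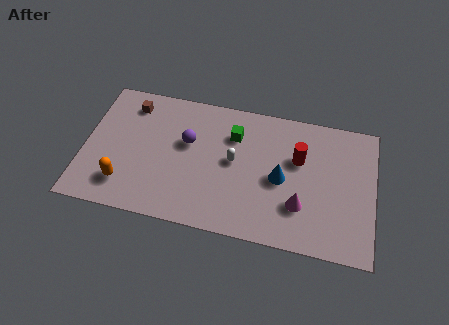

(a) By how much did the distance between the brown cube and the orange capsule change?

+1.6

Before: roughly 3.0 units apart; after: 4.6. That's 1.6 units further apart.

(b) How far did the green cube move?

0.6

The green cube moved from about (6.6, 5.6) to (7.2, 5.6), a distance of √(0.6² + 0.0²) ≈ 0.6.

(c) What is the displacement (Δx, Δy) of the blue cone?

(0.2, 0.8)

The blue cone was at about (9.4, 2.8) and moved to about (9.6, 3.6).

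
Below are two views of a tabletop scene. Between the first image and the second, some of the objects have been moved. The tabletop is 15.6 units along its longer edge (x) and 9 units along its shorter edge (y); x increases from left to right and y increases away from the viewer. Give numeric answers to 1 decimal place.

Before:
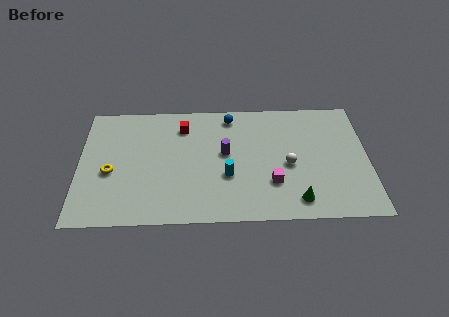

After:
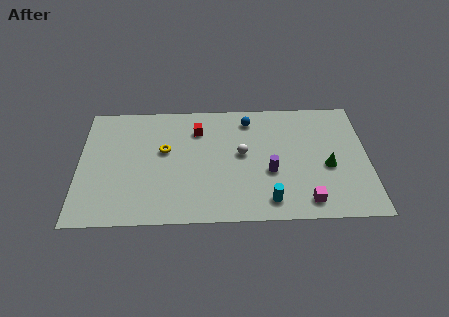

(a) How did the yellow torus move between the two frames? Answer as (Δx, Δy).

(2.9, 1.5)

The yellow torus was at about (1.7, 3.8) and moved to about (4.6, 5.3).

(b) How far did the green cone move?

2.9

The green cone moved from about (11.7, 1.4) to (13.4, 3.8), a distance of √(1.7² + 2.4²) ≈ 2.9.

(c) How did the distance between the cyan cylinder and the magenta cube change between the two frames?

-0.5

The distance was about 2.5 in the first image and 2.0 in the second, so they moved 0.5 units closer together.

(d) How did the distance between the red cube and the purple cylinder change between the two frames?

+2.0

Before: roughly 3.1 units apart; after: 5.1. That's 2.0 units further apart.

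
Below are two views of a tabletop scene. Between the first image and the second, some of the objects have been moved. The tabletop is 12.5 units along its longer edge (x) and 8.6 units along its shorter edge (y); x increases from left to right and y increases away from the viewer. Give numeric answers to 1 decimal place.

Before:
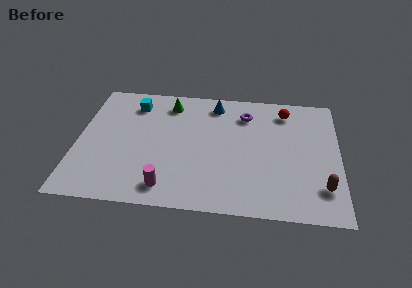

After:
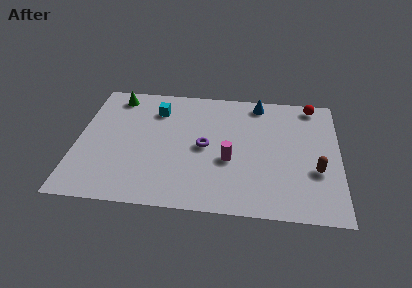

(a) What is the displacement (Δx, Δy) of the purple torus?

(-1.9, -2.5)

The purple torus was at about (8.0, 6.7) and moved to about (6.1, 4.2).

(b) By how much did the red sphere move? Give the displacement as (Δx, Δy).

(1.3, 0.6)

From the two frames, the red sphere sits at roughly (9.9, 7.1) before and (11.2, 7.7) after.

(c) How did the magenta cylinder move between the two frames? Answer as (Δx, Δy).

(2.9, 2.1)

The magenta cylinder started near (4.4, 1.3) and ended near (7.3, 3.4).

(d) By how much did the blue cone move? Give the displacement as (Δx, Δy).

(2.1, 0.3)

The blue cone started near (6.5, 7.3) and ended near (8.6, 7.6).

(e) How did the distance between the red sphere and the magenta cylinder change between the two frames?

-2.2

Before: roughly 8.0 units apart; after: 5.8. That's 2.2 units closer together.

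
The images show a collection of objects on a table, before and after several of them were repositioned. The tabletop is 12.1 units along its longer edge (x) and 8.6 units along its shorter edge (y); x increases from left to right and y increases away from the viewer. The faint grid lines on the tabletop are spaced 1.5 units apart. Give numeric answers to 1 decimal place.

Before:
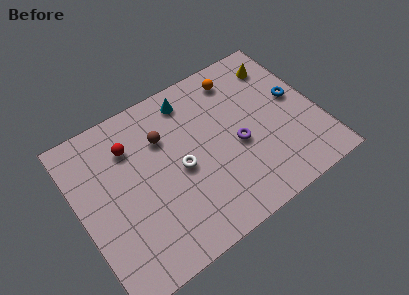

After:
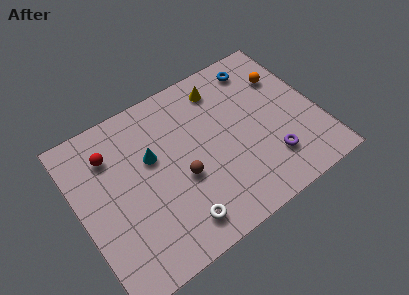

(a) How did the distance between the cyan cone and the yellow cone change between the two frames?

-0.3

Before: roughly 4.6 units apart; after: 4.3. That's 0.3 units closer together.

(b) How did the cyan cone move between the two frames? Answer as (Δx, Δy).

(-2.3, -2.0)

From the two frames, the cyan cone sits at roughly (6.1, 7.3) before and (3.8, 5.3) after.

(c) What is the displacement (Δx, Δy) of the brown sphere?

(0.5, -2.5)

The brown sphere was at about (4.5, 6.0) and moved to about (5.0, 3.5).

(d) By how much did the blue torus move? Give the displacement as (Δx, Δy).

(-1.4, 2.6)

From the two frames, the blue torus sits at roughly (11.1, 4.7) before and (9.7, 7.3) after.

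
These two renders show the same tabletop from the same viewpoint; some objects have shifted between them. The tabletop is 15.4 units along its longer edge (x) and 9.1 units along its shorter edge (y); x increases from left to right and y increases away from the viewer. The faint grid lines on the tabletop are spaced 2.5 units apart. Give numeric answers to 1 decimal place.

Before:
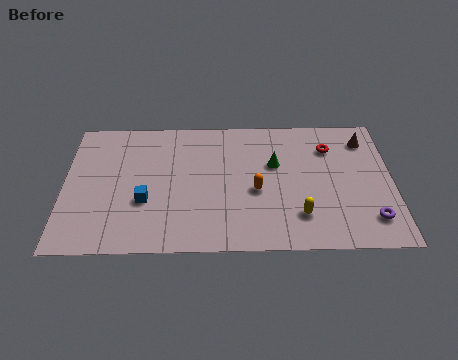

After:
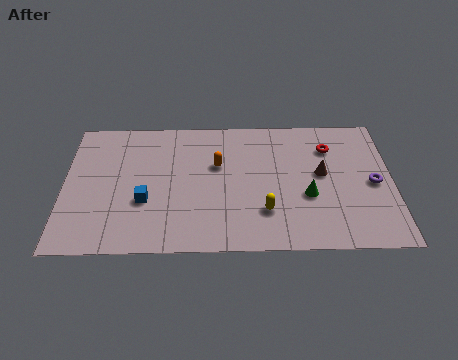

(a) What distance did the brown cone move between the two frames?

3.1

The brown cone was near (14.2, 7.3) before and (12.1, 5.0) after, so it travelled √(2.1² + 2.3²) ≈ 3.1 units.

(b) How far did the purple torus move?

2.4

The purple torus moved from about (14.3, 1.9) to (14.5, 4.3), a distance of √(0.2² + 2.4²) ≈ 2.4.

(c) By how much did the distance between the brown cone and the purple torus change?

-2.9

Before: roughly 5.4 units apart; after: 2.5. That's 2.9 units closer together.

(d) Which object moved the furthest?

the brown cone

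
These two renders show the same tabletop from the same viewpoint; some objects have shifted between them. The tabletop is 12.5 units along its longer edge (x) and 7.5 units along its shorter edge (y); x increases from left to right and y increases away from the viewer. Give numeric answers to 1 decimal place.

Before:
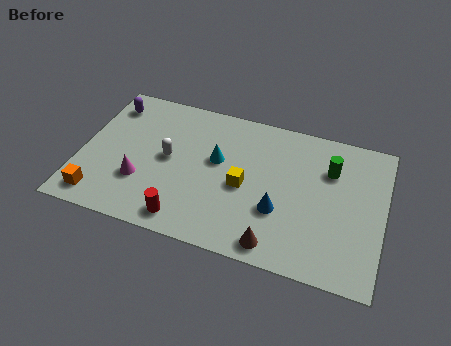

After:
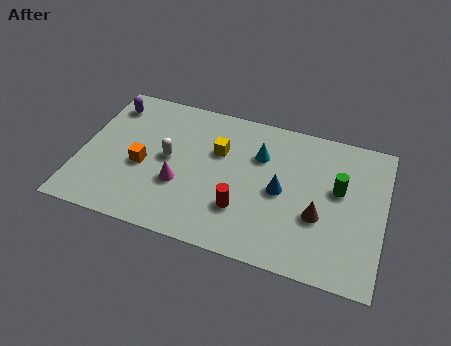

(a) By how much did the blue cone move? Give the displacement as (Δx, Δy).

(0.0, 1.0)

The blue cone started near (8.3, 2.6) and ended near (8.3, 3.6).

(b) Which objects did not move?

the purple capsule and the white capsule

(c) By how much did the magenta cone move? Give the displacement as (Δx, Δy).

(1.6, 0.3)

The magenta cone was at about (2.6, 2.4) and moved to about (4.2, 2.7).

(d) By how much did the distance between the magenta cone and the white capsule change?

-0.5

They were about 1.8 units apart before and 1.3 after — 0.5 units closer together.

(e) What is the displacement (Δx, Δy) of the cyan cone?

(1.7, 0.8)

The cyan cone was at about (5.6, 4.4) and moved to about (7.3, 5.2).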